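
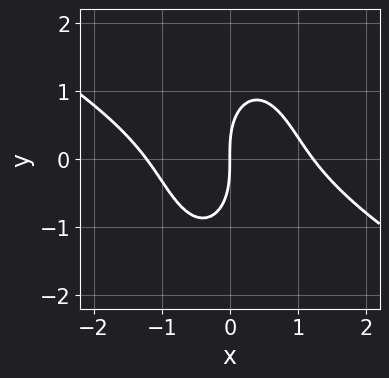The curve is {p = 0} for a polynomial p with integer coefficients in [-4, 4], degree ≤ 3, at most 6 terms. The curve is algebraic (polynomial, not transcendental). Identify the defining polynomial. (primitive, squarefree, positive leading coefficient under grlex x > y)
1. deg p = 3. No degree-2 curve has this shape.
2. From the axis intercepts and sections: it crosses the x-axis at the gridline x = 0; one y-axis crossing is at y = 0.
3. Solving for integer coefficients yields p as stated.

2*x^3 + 3*x^2*y + y^3 - 3*x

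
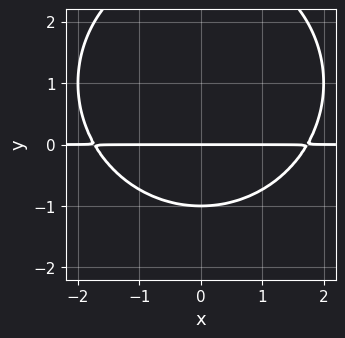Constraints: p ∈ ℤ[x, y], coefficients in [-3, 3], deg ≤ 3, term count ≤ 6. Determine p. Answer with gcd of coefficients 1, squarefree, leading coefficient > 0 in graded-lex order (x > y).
x^2*y + y^3 - 2*y^2 - 3*y

The degree is 3 — the shape is more complex than any degree-2 curve.
Symmetries: it's symmetric under x → −x, forcing even powers of x.
Observable constraints: the y-axis gridline crossings are at y ∈ {-1, 0}; the visible x-axis segment lies entirely on the curve.
Fitting integer coefficients to these (and the overall shape) gives p.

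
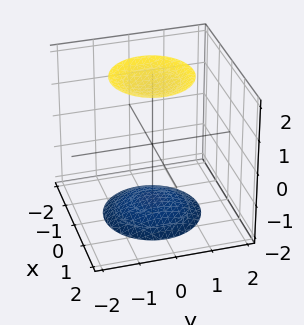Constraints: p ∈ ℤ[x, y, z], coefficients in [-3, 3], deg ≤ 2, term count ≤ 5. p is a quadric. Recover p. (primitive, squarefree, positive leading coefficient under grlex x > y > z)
(a) There are 2 components.
(b) The degree is 2 — two sheets facing apart; a quadric.
(c) Symmetries: the z ↦ −z reflection is a symmetry, so z appears only in even powers; every cross-section ⟂ z is a circle, so x, y appear only via x² + y².
(d) From the axis intercepts and sections: the surface avoids every integer y-axis point in the box; the surface avoids every integer x-axis point in the box.
(e) These observations pin down the coefficients.

x^2 + y^2 - z^2 + 3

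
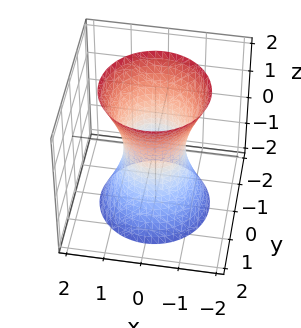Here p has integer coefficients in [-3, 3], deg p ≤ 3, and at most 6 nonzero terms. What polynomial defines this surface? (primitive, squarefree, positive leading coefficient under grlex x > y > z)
3*x^2 + 3*y^2 - z^2 - 2

First, degree: no degree-1 surface has this shape, so deg p = 2.
Next, by symmetry, the surface is invariant under rotation about z: p = q(x² + y², z).
Then, from the visible intercepts: a circular section at z = 2 has radius between 1 and 2; it misses every integer gridline on the z-axis.
Finally, fitting integer coefficients to these (and the overall shape) gives p.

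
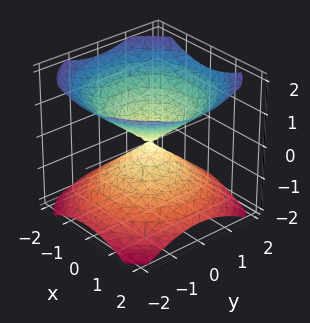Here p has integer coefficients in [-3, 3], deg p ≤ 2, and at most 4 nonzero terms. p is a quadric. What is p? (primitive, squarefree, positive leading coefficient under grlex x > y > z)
1. I count 2 distinct pieces. Treating them together as one polynomial.
2. deg p = 2. A double cone through the origin; a quadric.
3. Symmetries: mirror symmetry z ↦ −z ⇒ only even powers of z; rotational symmetry about the z-axis ⇒ p depends on x, y only through x² + y².
4. From the axis intercepts and sections: it meets the y-axis at y = 0 (among the integer gridlines); a circular section at z = -1 has radius between 1 and 2.
5. These observations pin down the coefficients.

2*x^2 + 2*y^2 - 3*z^2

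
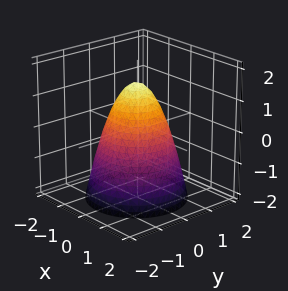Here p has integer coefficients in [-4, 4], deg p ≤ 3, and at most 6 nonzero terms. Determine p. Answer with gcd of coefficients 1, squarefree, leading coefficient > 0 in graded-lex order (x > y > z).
(a) deg p = 2.
(b) Symmetry: the z-axis is an axis of rotation, so x and y enter only as x² + y².
(c) Checking where it meets the axes: the x-axis gridline crossings are at x ∈ {-1, 1}; the y-axis gridline crossings are at y ∈ {-1, 1}.
(d) Matching integer coefficients to the picture gives p.

3*x^2 + 3*y^2 + 2*z - 3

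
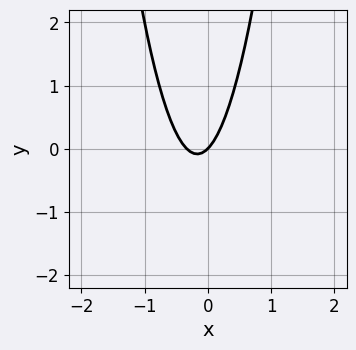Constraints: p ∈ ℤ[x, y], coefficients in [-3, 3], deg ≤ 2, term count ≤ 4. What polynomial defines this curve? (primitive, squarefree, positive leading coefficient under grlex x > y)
3*x^2 + x - y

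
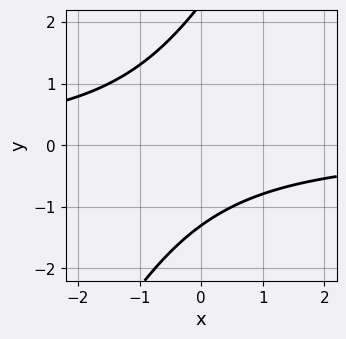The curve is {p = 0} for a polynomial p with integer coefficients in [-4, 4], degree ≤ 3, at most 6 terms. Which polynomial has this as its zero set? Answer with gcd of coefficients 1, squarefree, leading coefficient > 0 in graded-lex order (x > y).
(a) Degree: a generic line meets the curve in up to 2 points, so deg p = 2.
(b) Observable constraints: no x-intercept at any integer in the box.
(c) Assembling these constraints gives the stated polynomial.

2*x*y - y^2 + y + 3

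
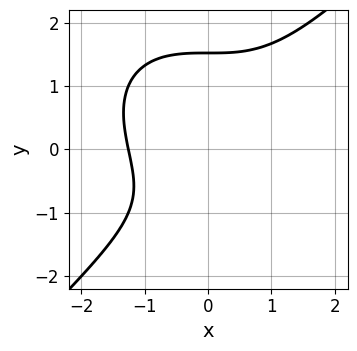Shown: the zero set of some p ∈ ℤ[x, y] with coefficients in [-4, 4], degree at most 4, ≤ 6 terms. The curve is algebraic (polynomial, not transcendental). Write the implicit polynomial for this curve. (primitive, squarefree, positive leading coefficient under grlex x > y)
x^3 - y^3 + y + 2

1. deg p = 3. A generic line meets the curve in up to 3 points.
2. Solving for integer coefficients yields p as stated.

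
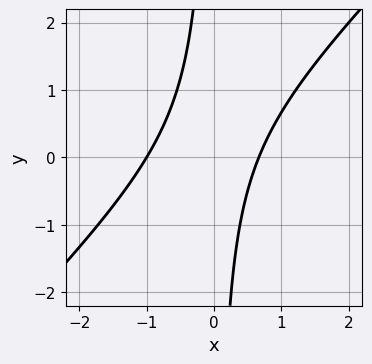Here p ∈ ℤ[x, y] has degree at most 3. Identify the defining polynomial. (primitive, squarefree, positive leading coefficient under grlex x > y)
3*x^2 - 3*x*y + x - 2

(a) deg p = 2. The shape is more complex than any degree-1 curve.
(b) From the visible intercepts: one x-axis crossing is at x = -1; no y-intercept at any integer in the box.
(c) Fitting integer coefficients to these (and the overall shape) gives p.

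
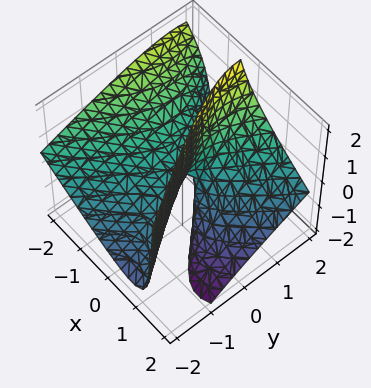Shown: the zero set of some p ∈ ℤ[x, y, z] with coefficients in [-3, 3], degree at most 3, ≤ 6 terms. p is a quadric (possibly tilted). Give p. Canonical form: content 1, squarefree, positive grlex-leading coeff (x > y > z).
2*x^2 + 3*x*z - y^2 + 2*y*z - z

(a) Degree: no degree-1 surface has this shape, so deg p = 2.
(b) Observable constraints: it crosses the x-axis at the gridline x = 0; one y-axis crossing is at y = 0.
(c) Together with the visible shape, these determine p as stated.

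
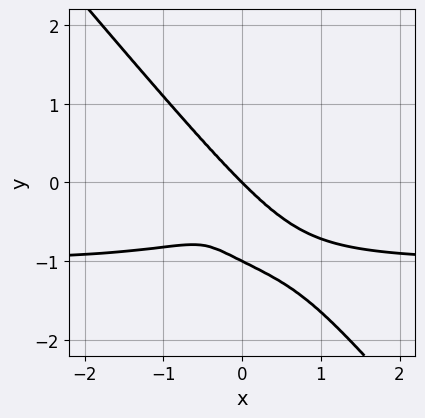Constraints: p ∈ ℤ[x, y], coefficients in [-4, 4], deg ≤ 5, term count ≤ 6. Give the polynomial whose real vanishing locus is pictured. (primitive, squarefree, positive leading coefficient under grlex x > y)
deg p = 4.
From the axis intercepts and sections: one x-axis crossing is at x = 0; the y-axis gridline crossings are at y ∈ {-1, 0}.
Fitting integer coefficients to these (and the overall shape) gives p.

2*x^3*y + x*y^3 + 2*y^4 + 2*x^3 + 2*y^3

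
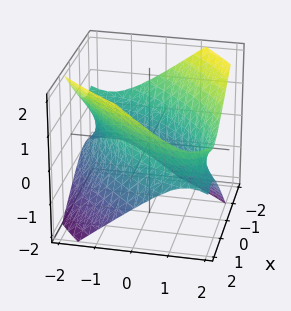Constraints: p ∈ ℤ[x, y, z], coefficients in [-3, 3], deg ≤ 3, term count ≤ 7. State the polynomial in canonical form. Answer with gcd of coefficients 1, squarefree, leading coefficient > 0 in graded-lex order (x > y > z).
2*x^2 - 3*x*y + x*z + 2*y^2 - 3*z^2 - 3

First, deg p = 2. A generic line meets the surface in up to 2 points.
Then, observable constraints: it misses every integer gridline on the z-axis.
Finally, fitting integer coefficients to these (and the overall shape) gives p.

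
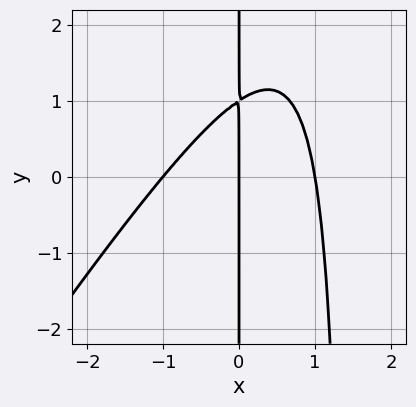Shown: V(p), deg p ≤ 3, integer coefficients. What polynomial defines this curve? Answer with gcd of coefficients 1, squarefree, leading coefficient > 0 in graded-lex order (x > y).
3*x^3 - 2*x^2*y + 3*x*y - 3*x

First, deg p = 3. The shape is more complex than any degree-2 curve.
Then, checking where it meets the axes: among the integer gridlines, it crosses the x-axis at x ∈ {-1, 0, 1}; every point of the y-axis in the box is on the curve.
Finally, solving for integer coefficients yields p as stated.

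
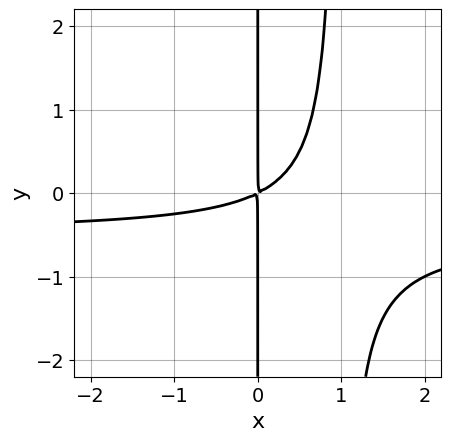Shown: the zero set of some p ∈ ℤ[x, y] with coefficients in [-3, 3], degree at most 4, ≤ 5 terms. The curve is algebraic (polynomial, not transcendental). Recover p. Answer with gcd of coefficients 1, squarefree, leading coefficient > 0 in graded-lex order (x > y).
First, degree: no degree-2 curve has this shape, so deg p = 3.
Then, from the axis intercepts and sections: the visible y-axis segment lies entirely on the curve.
Finally, together with the visible shape, these determine p as stated.

2*x^2*y + x^2 - 2*x*y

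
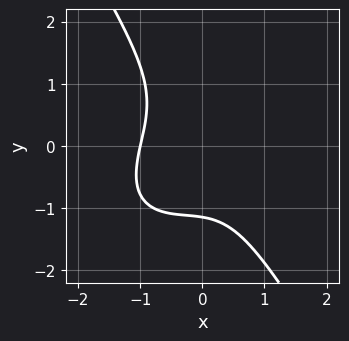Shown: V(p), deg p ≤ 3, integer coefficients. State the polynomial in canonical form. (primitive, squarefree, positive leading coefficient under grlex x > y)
First, the degree is 3 — the shape is more complex than any degree-2 curve.
Then, observable constraints: it crosses the x-axis at the gridline x = -1.
Finally, together with the visible shape, these determine p as stated.

3*x^3 - 2*x^2*y + x*y^2 + 2*y^3 + 3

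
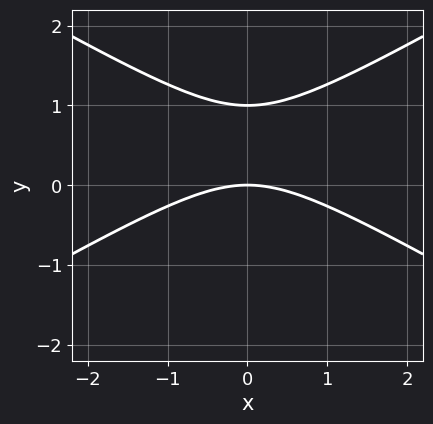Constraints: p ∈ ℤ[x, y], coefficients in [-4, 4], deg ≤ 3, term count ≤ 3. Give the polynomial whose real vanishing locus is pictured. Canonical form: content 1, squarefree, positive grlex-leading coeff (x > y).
(a) Degree: a generic line meets the curve in up to 2 points, so deg p = 2.
(b) Symmetries: mirror symmetry x ↦ −x ⇒ only even powers of x.
(c) From the visible intercepts: the y-axis gridline crossings are at y ∈ {0, 1}; one x-axis crossing is at x = 0.
(d) Together with the visible shape, these determine p as stated.

x^2 - 3*y^2 + 3*y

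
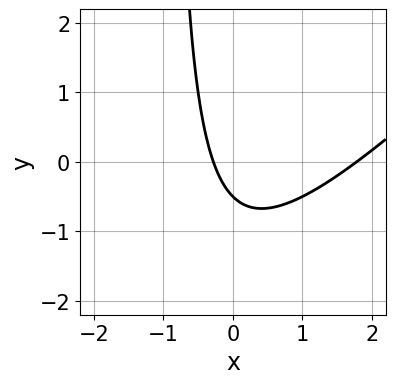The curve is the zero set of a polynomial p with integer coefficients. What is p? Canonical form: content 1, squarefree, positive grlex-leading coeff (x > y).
2*x^2 - 2*x*y - 3*x - 2*y - 1

(a) Degree: no degree-1 curve has this shape, so deg p = 2.
(b) The integer polynomial consistent with all of this is the stated p.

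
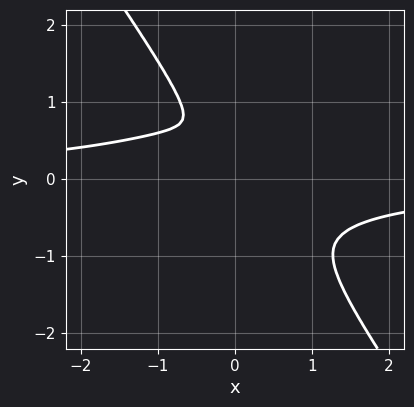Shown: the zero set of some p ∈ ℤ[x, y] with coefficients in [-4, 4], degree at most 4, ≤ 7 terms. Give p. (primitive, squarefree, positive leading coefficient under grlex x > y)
3*x^3*y - 2*x^2*y^2 + 2*y^4 + 2*x*y^2 + 3*x^2

First, degree: no degree-3 curve has this shape, so deg p = 4.
Finally, matching integer coefficients to the picture gives p.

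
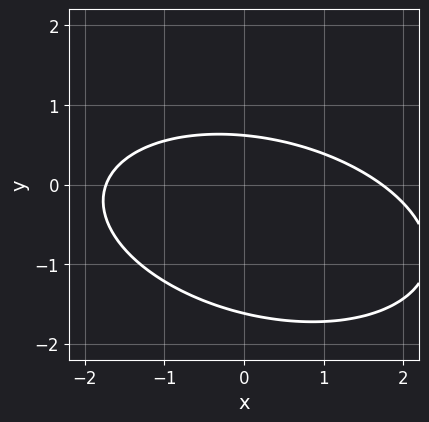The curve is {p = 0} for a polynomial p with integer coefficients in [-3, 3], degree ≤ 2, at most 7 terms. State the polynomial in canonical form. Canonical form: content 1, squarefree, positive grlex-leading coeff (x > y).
x^2 + x*y + 3*y^2 + 3*y - 3

(a) deg p = 2. A generic line meets the curve in up to 2 points.
(b) Matching integer coefficients to the picture gives p.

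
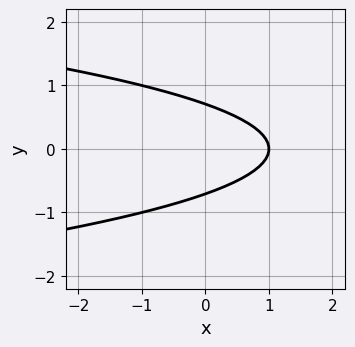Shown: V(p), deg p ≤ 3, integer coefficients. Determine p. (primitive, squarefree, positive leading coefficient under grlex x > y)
2*y^2 + x - 1

(a) Degree: the shape is more complex than any degree-1 curve, so deg p = 2.
(b) Symmetries: mirror symmetry y ↦ −y ⇒ only even powers of y.
(c) From the axis intercepts and sections: one x-axis crossing is at x = 1.
(d) Fitting integer coefficients to these (and the overall shape) gives p.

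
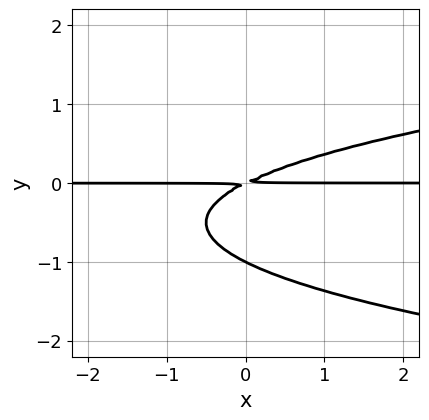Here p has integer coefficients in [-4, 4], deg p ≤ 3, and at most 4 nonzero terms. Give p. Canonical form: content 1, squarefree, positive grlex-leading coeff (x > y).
1. The degree is 3 — no degree-2 curve has this shape.
2. From the visible intercepts: it crosses the y-axis at the gridline y = -1; every point of the x-axis in the box is on the curve.
3. These observations pin down the coefficients.

2*y^3 - x*y + 2*y^2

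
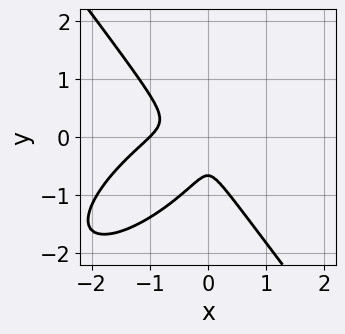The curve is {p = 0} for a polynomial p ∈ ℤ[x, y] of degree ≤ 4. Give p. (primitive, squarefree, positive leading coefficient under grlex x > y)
3*x^3 - 3*x^2*y + 3*y^3 + 3*x^2 + 2*y^2

1. deg p = 3. No degree-2 curve has this shape.
2. Against the integer gridlines: one x-axis crossing is at x = -1.
3. These observations pin down the coefficients.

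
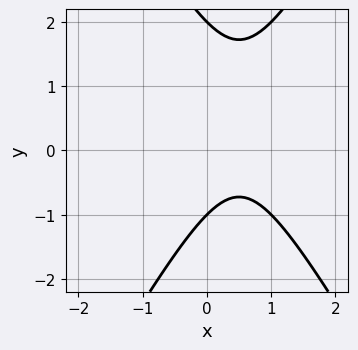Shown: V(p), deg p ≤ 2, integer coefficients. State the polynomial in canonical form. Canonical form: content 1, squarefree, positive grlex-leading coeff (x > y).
3*x^2 - y^2 - 3*x + y + 2

1. deg p = 2.
2. Against the integer gridlines: the curve avoids every integer x-axis point in the box; among the integer gridlines, it crosses the y-axis at y ∈ {-1, 2}.
3. Solving for integer coefficients yields p as stated.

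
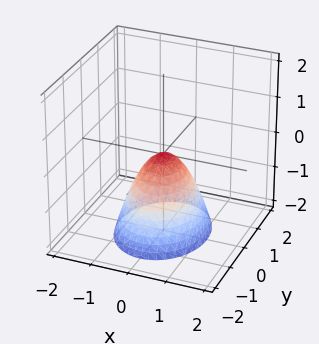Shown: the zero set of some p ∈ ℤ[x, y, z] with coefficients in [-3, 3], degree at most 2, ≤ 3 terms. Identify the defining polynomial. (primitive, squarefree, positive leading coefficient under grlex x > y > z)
3*x^2 + 2*y^2 + 2*z

(a) The degree is 2 — a single bowl opening along one axis; a quadric.
(b) Symmetries: the x ↦ −x reflection is a symmetry, so x appears only in even powers; mirror symmetry y ↦ −y ⇒ only even powers of y.
(c) Observable constraints: one y-axis crossing is at y = 0; it crosses the z-axis at the gridline z = 0; it crosses the x-axis at the gridline x = 0.
(d) Matching integer coefficients to the picture gives p.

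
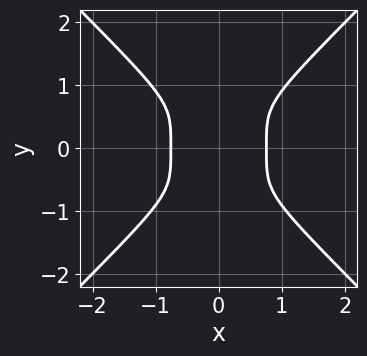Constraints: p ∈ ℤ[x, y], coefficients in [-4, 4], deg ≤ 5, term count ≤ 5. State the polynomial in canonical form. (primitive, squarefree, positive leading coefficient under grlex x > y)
3*x^4 - 3*y^4 - 1

1. The degree is 4 — the shape is more complex than any degree-3 curve.
2. Symmetries: mirror symmetry x ↦ −x ⇒ only even powers of x; the y ↦ −y reflection is a symmetry, so y appears only in even powers.
3. Observable constraints: the curve avoids every integer y-axis point in the box.
4. Fitting integer coefficients to these (and the overall shape) gives p.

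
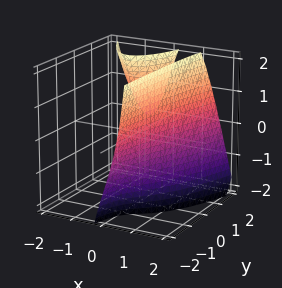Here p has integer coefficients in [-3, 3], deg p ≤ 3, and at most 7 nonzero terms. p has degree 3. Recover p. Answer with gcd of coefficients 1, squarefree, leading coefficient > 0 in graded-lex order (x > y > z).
3*x^3 + x^2*z - 3*x*y + y*z - 3

There are 2 components.
Degree: no degree-2 surface has this shape, so deg p = 3.
Reading off the gridlines: no y-intercept at any integer in the box; one x-axis crossing is at x = 1; the surface avoids every integer z-axis point in the box.
Matching integer coefficients to the picture gives p.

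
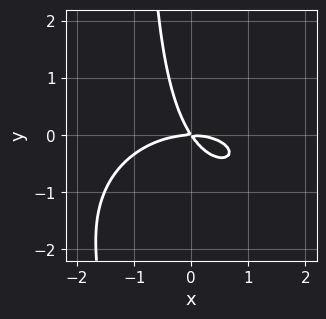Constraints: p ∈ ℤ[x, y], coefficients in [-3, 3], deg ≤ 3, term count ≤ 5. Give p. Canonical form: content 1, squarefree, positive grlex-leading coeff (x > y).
x^3 + 2*x*y^2 + 3*x*y + 2*y^2

(a) Degree: a generic line meets the curve in up to 3 points, so deg p = 3.
(b) From the axis intercepts and sections: one y-axis crossing is at y = 0; one x-axis crossing is at x = 0.
(c) Fitting integer coefficients to these (and the overall shape) gives p.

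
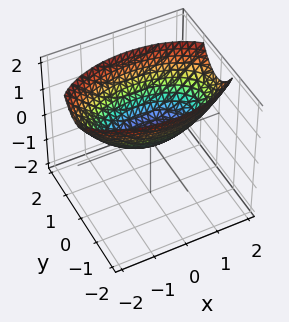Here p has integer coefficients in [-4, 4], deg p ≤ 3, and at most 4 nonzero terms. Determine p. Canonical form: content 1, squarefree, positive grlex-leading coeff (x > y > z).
1. Degree: a single bowl opening along one axis; a quadric, so deg p = 2.
2. Symmetries: mirror symmetry y ↦ −y ⇒ only even powers of y; mirror symmetry x ↦ −x ⇒ only even powers of x.
3. From the visible intercepts: it meets the x-axis at x = 0 (among the integer gridlines); it meets the y-axis at y = 0 (among the integer gridlines); one z-axis crossing is at z = 0.
4. Fitting integer coefficients to these (and the overall shape) gives p.

x^2 + 3*y^2 - 3*z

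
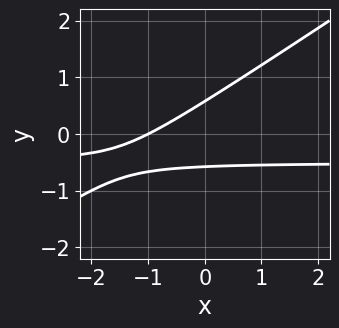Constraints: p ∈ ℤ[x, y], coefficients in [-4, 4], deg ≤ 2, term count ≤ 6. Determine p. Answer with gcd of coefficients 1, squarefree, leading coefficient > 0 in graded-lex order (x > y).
2*x*y - 3*y^2 + x + 1

First, deg p = 2. The shape is more complex than any degree-1 curve.
Then, checking where it meets the axes: one x-axis crossing is at x = -1.
Finally, putting this together gives p.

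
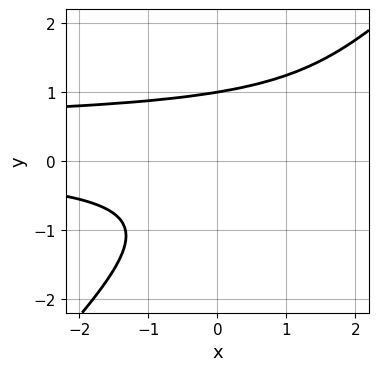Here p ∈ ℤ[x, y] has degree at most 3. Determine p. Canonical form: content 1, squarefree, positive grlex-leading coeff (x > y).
First, deg p = 3. A generic line meets the curve in up to 3 points.
Next, from the visible intercepts: it crosses the y-axis at the gridline y = 1; the curve avoids every integer x-axis point in the box.
Finally, assembling these constraints gives the stated polynomial.

2*x*y^2 - 2*y^3 - x*y + 2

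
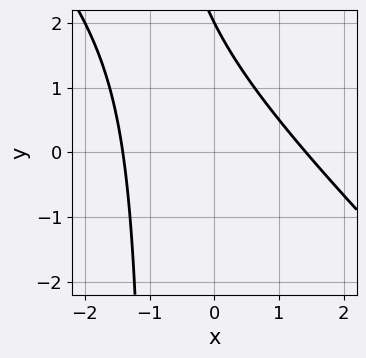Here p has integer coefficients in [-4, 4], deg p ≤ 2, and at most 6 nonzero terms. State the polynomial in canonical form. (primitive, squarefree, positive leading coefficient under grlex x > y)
x^2 + x*y + y - 2

First, degree: no degree-1 curve has this shape, so deg p = 2.
Then, from the visible intercepts: it meets the y-axis at y = 2 (among the integer gridlines).
Finally, the integer polynomial consistent with all of this is the stated p.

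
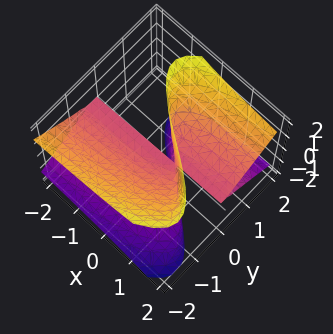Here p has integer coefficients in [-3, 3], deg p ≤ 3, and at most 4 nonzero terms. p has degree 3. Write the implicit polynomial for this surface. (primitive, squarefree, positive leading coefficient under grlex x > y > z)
First, deg p = 3. A generic line meets the surface in up to 3 points.
Then, from the visible intercepts: it meets the z-axis at z = 0 (among the integer gridlines); the visible x-axis segment lies entirely on the surface; it crosses the y-axis at the gridline y = 0.
Finally, matching integer coefficients to the picture gives p.

2*x*z^2 - 2*y^3 + 3*y*z^2 - z^2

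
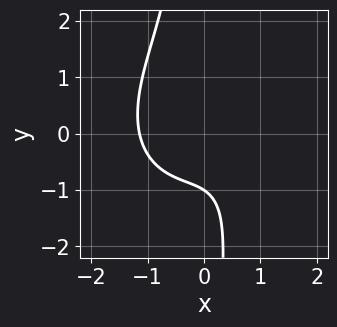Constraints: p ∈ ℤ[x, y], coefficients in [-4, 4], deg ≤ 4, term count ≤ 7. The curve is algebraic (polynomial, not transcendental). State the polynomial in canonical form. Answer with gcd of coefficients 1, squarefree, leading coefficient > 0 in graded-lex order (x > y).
deg p = 3.
From the axis intercepts and sections: it meets the y-axis at y = -1 (among the integer gridlines).
Assembling these constraints gives the stated polynomial.

2*x^3 - x^2*y + 2*x*y^2 + 3*y + 3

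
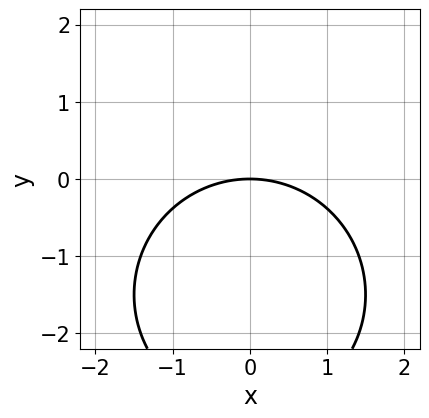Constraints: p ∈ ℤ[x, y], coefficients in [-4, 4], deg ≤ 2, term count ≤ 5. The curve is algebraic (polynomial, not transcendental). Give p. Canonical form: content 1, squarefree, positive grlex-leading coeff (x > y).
(a) The degree is 2 — a generic line meets the curve in up to 2 points.
(b) Symmetries: mirror symmetry x ↦ −x ⇒ only even powers of x.
(c) From the visible intercepts: it crosses the x-axis at the gridline x = 0; it crosses the y-axis at the gridline y = 0.
(d) Fitting integer coefficients to these (and the overall shape) gives p.

x^2 + y^2 + 3*y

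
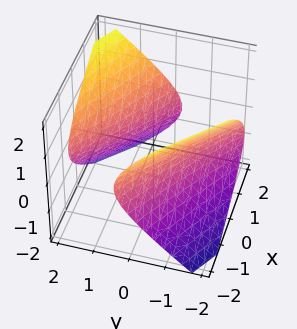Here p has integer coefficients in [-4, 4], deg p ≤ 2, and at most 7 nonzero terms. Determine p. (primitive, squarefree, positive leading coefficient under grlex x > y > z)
The picture has 2 separate pieces. They look like related sheets of one shape, so recover p as a whole.
Degree: a generic line meets the surface in up to 2 points, so deg p = 2.
Against the integer gridlines: it misses every integer gridline on the z-axis.
Putting this together gives p.

x^2 + 3*x*y - x*z + 2*y^2 - 3*z^2 - 3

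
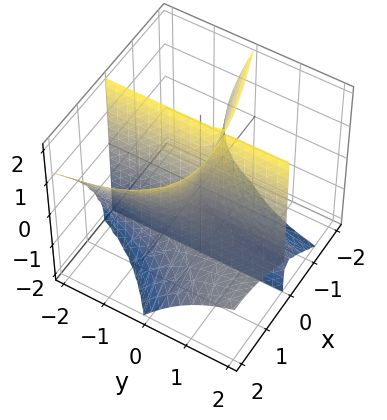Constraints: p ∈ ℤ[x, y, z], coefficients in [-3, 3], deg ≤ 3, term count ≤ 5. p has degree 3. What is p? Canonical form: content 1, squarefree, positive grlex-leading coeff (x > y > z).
1. The picture has 2 separate pieces. Treating them together as one polynomial.
2. deg p = 3. The shape is more complex than any degree-2 surface.
3. Checking where it meets the axes: the visible y-axis segment lies entirely on the surface; it crosses the x-axis at the gridline x = 0.
4. Matching integer coefficients to the picture gives p. Check: (0, 0, -2) on the z-axis lies on the surface, and p(0, 0, -2) = 0. ✓

x^3 - 2*x^2*y + 2*x*y*z - x*z^2 + 3*x*y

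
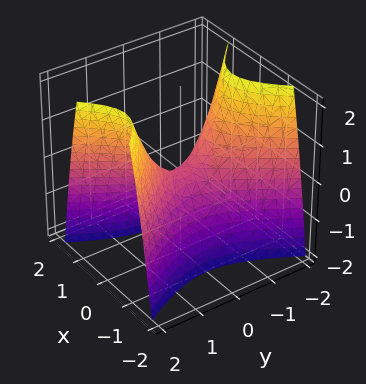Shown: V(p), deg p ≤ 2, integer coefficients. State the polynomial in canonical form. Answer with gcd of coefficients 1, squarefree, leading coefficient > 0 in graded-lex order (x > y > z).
2*x^2 - y^2 + z

1. Degree: a saddle surface; a quadric, so deg p = 2.
2. Symmetries: the x ↦ −x reflection is a symmetry, so x appears only in even powers; the y ↦ −y reflection is a symmetry, so y appears only in even powers.
3. Observable constraints: one z-axis crossing is at z = 0; it meets the x-axis at x = 0 (among the integer gridlines); it meets the y-axis at y = 0 (among the integer gridlines).
4. Putting this together gives p.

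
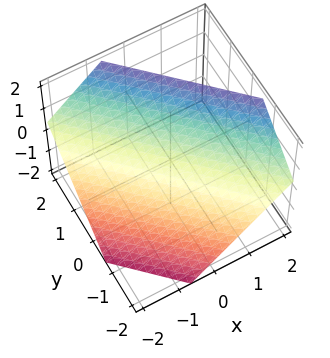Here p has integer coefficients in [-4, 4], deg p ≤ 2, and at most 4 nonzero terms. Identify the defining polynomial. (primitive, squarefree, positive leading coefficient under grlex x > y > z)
1. The degree is 1 — every cross-section is a straight line — this is a plane.
2. Matching integer coefficients to the picture gives p.

3*x + 3*y - 3*z + 2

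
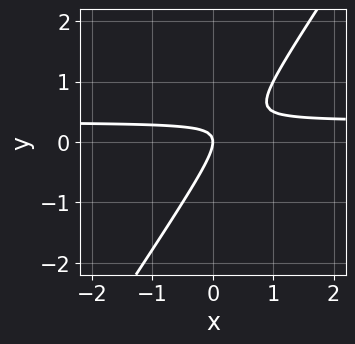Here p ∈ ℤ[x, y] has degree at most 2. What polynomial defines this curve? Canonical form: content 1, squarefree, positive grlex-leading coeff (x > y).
The degree is 2 — a generic line meets the curve in up to 2 points.
Observable constraints: one y-axis crossing is at y = 0; one x-axis crossing is at x = 0.
Together with the visible shape, these determine p as stated.

3*x*y - 2*y^2 - x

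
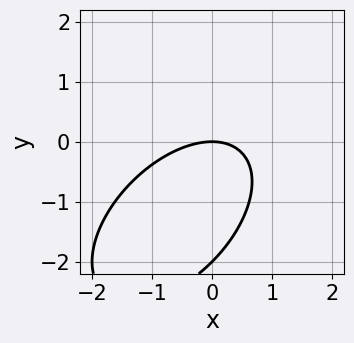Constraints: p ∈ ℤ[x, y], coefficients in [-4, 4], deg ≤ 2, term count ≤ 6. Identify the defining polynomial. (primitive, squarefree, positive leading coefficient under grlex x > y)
1. Degree: no degree-1 curve has this shape, so deg p = 2.
2. From the axis intercepts and sections: the y-axis gridline crossings are at y ∈ {-2, 0}; one x-axis crossing is at x = 0.
3. These observations pin down the coefficients.

x^2 - x*y + y^2 + 2*y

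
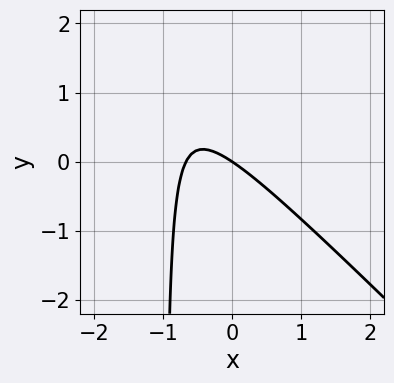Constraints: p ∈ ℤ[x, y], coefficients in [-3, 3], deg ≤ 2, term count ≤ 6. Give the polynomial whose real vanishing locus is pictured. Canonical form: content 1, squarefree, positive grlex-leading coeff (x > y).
3*x^2 + 3*x*y + 2*x + 3*y

(a) The degree is 2 — a generic line meets the curve in up to 2 points.
(b) Against the integer gridlines: one y-axis crossing is at y = 0; one x-axis crossing is at x = 0.
(c) Solving for integer coefficients yields p as stated.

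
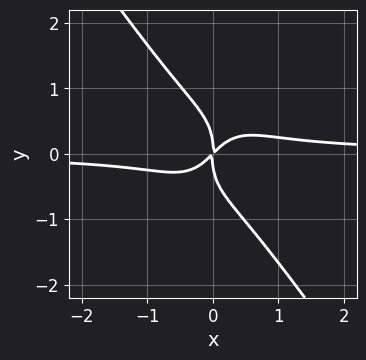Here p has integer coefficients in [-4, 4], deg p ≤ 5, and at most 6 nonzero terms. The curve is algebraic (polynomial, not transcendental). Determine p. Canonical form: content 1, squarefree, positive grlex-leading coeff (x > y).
3*x^3*y + y^4 - x^2 + x*y

Degree: no degree-3 curve has this shape, so deg p = 4.
From the axis intercepts and sections: one y-axis crossing is at y = 0; one x-axis crossing is at x = 0.
Solving for integer coefficients yields p as stated.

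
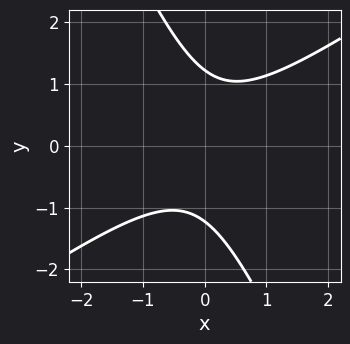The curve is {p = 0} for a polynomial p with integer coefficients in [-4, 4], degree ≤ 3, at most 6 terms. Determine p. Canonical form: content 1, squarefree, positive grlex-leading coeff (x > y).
3*x^2 - 3*x*y - 2*y^2 + 3

(a) Degree: the shape is more complex than any degree-1 curve, so deg p = 2.
(b) Against the integer gridlines: the curve avoids every integer x-axis point in the box.
(c) Together with the visible shape, these determine p as stated.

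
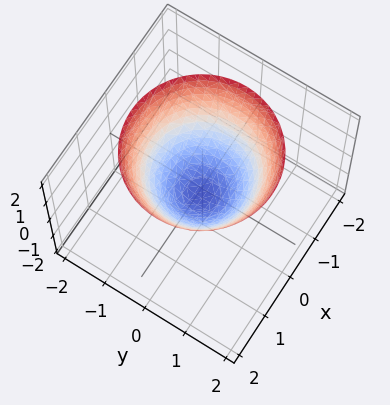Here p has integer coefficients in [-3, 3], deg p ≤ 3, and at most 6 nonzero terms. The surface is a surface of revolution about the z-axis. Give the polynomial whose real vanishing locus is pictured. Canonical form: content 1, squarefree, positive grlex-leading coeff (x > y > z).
deg p = 2.
Symmetries: rotational symmetry about the z-axis ⇒ p depends on x, y only through x² + y².
Against the integer gridlines: a circular section at z = 1 has radius between 1 and 2.
Fitting integer coefficients to these (and the overall shape) gives p.

2*x^2 + 2*y^2 - 2*z - 1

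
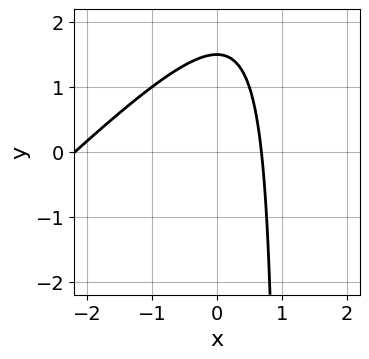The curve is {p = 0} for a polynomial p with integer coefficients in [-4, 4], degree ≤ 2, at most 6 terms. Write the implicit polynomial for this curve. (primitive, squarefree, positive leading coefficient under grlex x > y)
(a) The degree is 2 — the shape is more complex than any degree-1 curve.
(b) Putting this together gives p.

2*x^2 - 2*x*y + 3*x + 2*y - 3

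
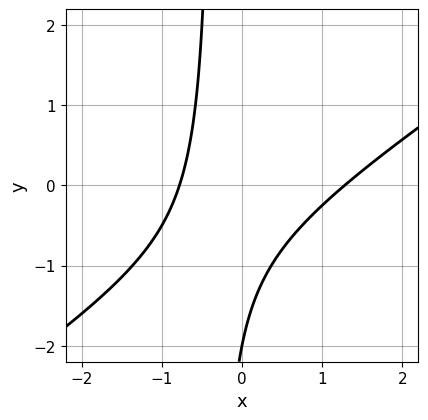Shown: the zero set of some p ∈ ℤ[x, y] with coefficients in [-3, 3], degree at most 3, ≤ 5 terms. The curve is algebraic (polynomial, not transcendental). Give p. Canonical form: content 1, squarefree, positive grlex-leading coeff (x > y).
2*x^2 - 3*x*y - x - y - 2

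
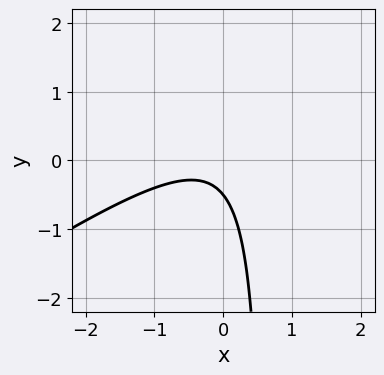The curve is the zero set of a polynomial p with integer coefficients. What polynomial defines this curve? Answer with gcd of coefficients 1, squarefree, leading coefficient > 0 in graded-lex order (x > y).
2*x^2 - 3*x*y + x + 2*y + 1

1. deg p = 2. No degree-1 curve has this shape.
2. From the visible intercepts: no x-intercept at any integer in the box.
3. Solving for integer coefficients yields p as stated.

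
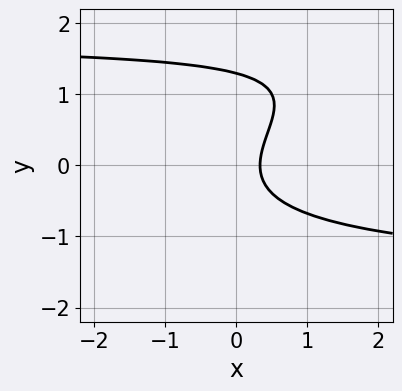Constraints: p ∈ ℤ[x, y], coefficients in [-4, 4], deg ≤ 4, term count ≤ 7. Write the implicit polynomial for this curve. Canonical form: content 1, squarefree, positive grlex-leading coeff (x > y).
x*y^2 - 2*y^3 + 2*y^2 - 3*x + 1

1. deg p = 3. The shape is more complex than any degree-2 curve.
2. The integer polynomial consistent with all of this is the stated p.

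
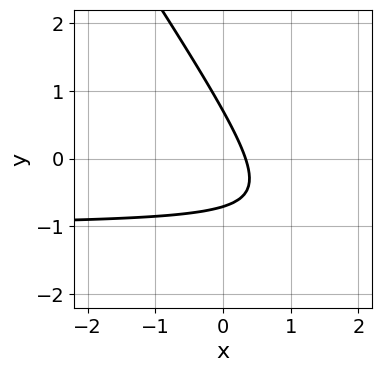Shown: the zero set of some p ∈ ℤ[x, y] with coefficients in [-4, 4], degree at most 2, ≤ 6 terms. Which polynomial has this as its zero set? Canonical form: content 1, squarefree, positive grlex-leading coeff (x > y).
First, deg p = 2. No degree-1 curve has this shape.
Finally, solving for integer coefficients yields p as stated.

3*x*y + 2*y^2 + 3*x - 1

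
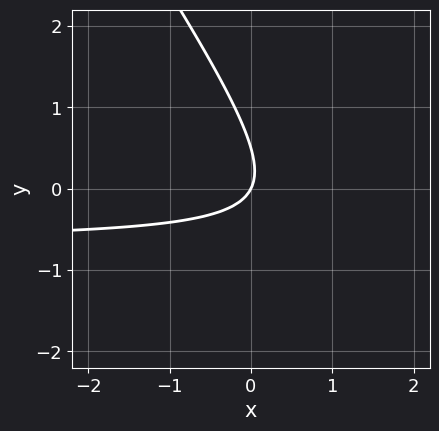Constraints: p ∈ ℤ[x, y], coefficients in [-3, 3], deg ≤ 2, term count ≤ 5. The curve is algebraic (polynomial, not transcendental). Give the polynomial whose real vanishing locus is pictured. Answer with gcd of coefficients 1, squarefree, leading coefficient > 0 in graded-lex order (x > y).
3*x*y + 2*y^2 + 2*x - y

(a) deg p = 2. A generic line meets the curve in up to 2 points.
(b) Reading off the gridlines: one y-axis crossing is at y = 0; one x-axis crossing is at x = 0.
(c) Assembling these constraints gives the stated polynomial.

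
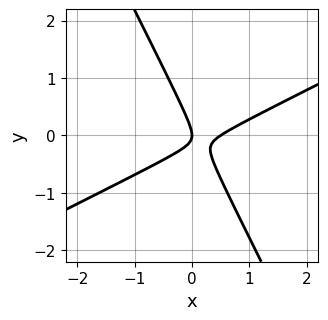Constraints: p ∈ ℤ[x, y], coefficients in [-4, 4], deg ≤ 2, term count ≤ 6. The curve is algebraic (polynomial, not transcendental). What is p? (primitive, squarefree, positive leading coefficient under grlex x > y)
1. Degree: a generic line meets the curve in up to 2 points, so deg p = 2.
2. Against the integer gridlines: one x-axis crossing is at x = 0; it crosses the y-axis at the gridline y = 0.
3. Solving for integer coefficients yields p as stated.

2*x^2 - 3*x*y - 2*y^2 - x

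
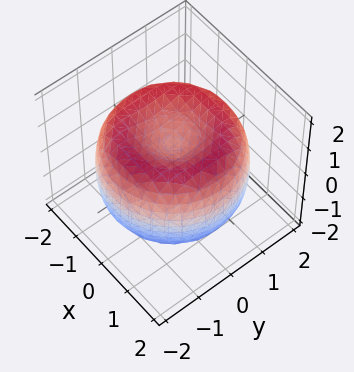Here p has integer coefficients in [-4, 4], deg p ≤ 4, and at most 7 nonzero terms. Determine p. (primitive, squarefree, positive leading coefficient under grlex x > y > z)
deg p = 4.
Symmetries: the z-axis is an axis of rotation, so x and y enter only as x² + y².
Checking where it meets the axes: a circular section at z = 0 has radius between 1 and 2.
Matching integer coefficients to the picture gives p.

x^4 + 2*x^2*y^2 + y^4 - 3*x^2 - 3*y^2 + 2*z^2 - 1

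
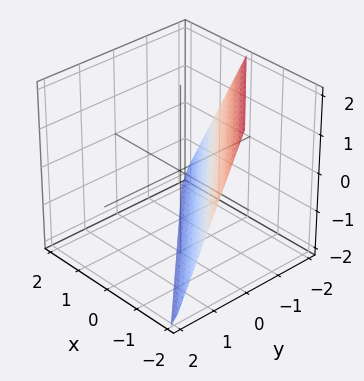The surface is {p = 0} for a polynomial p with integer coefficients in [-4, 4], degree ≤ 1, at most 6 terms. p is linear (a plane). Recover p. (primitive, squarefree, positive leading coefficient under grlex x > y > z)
2*x + 2*y + z + 2

(a) Degree: the surface is flat (a plane), so deg p = 1.
(b) Observable constraints: it crosses the z-axis at the gridline z = -2; it meets the y-axis at y = -1 (among the integer gridlines).
(c) The integer polynomial consistent with all of this is the stated p. Check: (-1, 0, 0) on the x-axis lies on the surface, and p(-1, 0, 0) = 0. ✓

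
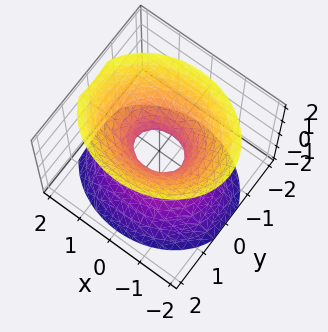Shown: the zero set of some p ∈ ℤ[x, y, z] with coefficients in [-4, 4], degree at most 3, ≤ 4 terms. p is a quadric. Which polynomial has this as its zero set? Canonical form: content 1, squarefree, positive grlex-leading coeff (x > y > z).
First, degree: an hourglass — one-sheet hyperboloid; a quadric, so deg p = 2.
Next, symmetries: mirror symmetry z ↦ −z ⇒ only even powers of z; the x ↦ −x reflection is a symmetry, so x appears only in even powers; mirror symmetry y ↦ −y ⇒ only even powers of y.
Next, reading off the gridlines: no z-intercept at any integer in the box.
Finally, these observations pin down the coefficients.

2*x^2 + 3*y^2 - 2*z^2 - 1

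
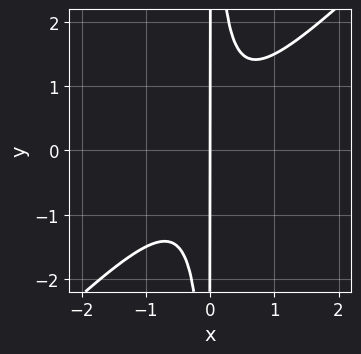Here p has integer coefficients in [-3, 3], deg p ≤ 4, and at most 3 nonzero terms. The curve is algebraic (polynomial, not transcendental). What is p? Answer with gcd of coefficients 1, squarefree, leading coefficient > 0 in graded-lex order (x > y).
(a) Degree: the shape is more complex than any degree-2 curve, so deg p = 3.
(b) Observable constraints: it meets the x-axis at x = 0 (among the integer gridlines); every point of the y-axis in the box is on the curve.
(c) Solving for integer coefficients yields p as stated.

2*x^3 - 2*x^2*y + x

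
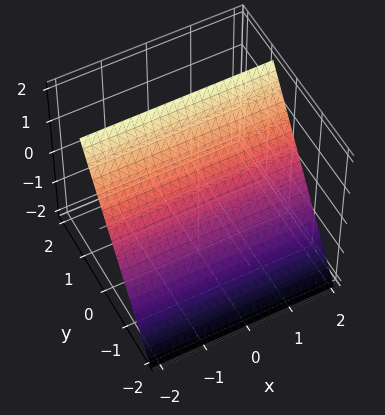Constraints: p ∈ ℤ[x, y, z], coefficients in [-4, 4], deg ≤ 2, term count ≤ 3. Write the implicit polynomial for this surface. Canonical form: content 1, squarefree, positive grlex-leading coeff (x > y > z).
(a) deg p = 1.
(b) Reading off the gridlines: one z-axis crossing is at z = 1; the surface avoids every integer x-axis point in the box.
(c) Putting this together gives p.

3*y - 2*z + 2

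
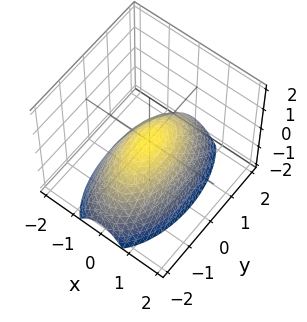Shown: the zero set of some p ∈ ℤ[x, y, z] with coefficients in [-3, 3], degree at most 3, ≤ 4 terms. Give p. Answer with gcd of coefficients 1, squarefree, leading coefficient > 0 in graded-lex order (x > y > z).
First, deg p = 2. A paraboloid; a quadric.
Next, symmetries: it's symmetric under x → −x, forcing even powers of x; it's symmetric under y → −y, forcing even powers of y.
Then, reading off the gridlines: it meets the x-axis at x = 0 (among the integer gridlines); it meets the y-axis at y = 0 (among the integer gridlines).
Finally, assembling these constraints gives the stated polynomial.

3*x^2 + y^2 + 3*z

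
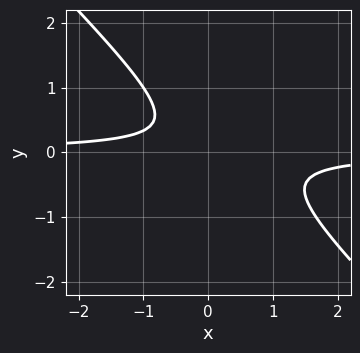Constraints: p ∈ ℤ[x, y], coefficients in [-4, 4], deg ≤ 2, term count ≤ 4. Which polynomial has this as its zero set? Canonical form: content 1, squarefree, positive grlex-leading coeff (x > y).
The degree is 2 — a generic line meets the curve in up to 2 points.
Reading off the gridlines: it misses every integer gridline on the y-axis; it misses every integer gridline on the x-axis.
These observations pin down the coefficients.

3*x*y + 3*y^2 - y + 1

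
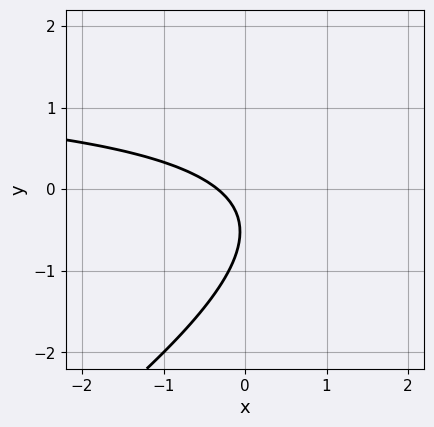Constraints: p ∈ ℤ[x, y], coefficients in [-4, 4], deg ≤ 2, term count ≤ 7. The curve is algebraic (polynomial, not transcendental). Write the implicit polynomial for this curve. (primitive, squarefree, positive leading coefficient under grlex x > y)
1. Degree: no degree-1 curve has this shape, so deg p = 2.
2. Reading off the gridlines: no y-intercept at any integer in the box.
3. Putting this together gives p.

2*x*y - 3*y^2 - 3*x - 3*y - 1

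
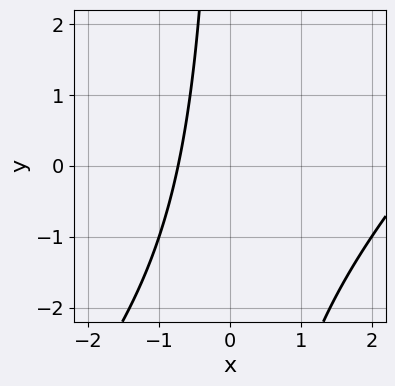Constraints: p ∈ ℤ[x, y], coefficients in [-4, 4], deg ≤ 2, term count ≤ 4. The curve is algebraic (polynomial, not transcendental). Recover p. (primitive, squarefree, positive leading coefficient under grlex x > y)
(a) The degree is 2 — the shape is more complex than any degree-1 curve.
(b) Reading off the gridlines: no y-intercept at any integer in the box.
(c) Together with the visible shape, these determine p as stated.

x^2 - x*y - 2*x - 2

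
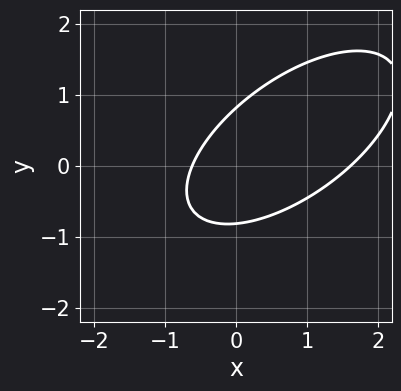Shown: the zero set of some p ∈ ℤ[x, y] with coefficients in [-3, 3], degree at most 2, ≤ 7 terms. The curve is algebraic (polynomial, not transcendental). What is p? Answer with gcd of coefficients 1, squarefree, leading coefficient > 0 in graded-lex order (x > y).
2*x^2 - 3*x*y + 3*y^2 - 2*x - 2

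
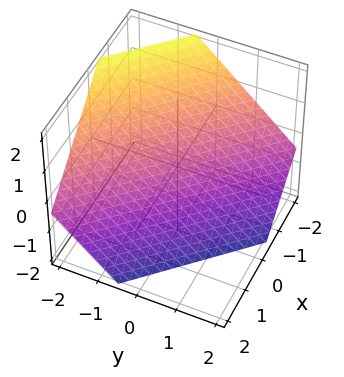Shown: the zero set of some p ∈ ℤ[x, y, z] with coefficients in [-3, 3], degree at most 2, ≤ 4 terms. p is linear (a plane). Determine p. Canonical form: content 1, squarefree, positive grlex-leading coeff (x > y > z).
(a) Degree: every cross-section is a straight line — this is a plane, so deg p = 1.
(b) Matching integer coefficients to the picture gives p.

3*x + 3*y + 3*z + 2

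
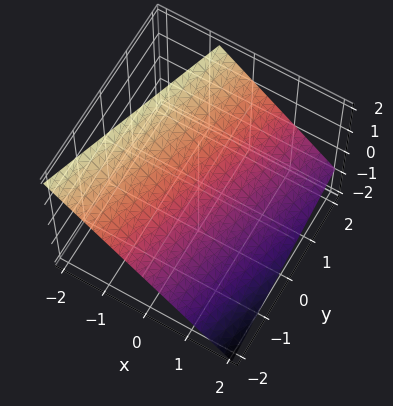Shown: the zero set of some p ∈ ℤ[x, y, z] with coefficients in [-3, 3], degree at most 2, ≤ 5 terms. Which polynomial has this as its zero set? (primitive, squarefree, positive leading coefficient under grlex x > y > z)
1. The degree is 1 — the surface is flat (a plane).
2. Reading off the gridlines: it meets the y-axis at y = -2 (among the integer gridlines).
3. These observations pin down the coefficients.

3*x - y + 3*z - 2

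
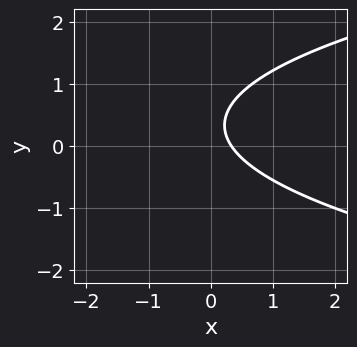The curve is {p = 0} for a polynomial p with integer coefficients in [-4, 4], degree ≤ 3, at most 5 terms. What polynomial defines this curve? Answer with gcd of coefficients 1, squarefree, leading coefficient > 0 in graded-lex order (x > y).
3*y^2 - 3*x - 2*y + 1

1. Degree: a generic line meets the curve in up to 2 points, so deg p = 2.
2. From the axis intercepts and sections: no y-intercept at any integer in the box.
3. Matching integer coefficients to the picture gives p.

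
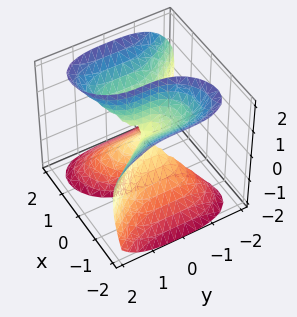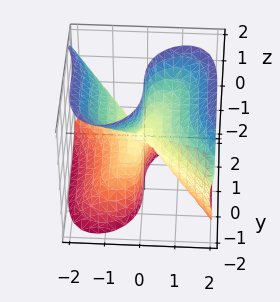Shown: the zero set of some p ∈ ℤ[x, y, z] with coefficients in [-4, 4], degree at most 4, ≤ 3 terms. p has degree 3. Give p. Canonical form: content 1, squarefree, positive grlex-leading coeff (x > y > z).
3*x^3 - 3*x*z^2 + 2*y^3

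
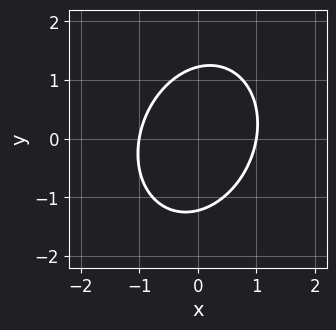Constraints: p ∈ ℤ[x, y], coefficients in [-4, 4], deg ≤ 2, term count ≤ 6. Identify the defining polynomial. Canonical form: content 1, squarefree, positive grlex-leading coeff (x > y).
3*x^2 - x*y + 2*y^2 - 3

Degree: the shape is more complex than any degree-1 curve, so deg p = 2.
From the axis intercepts and sections: the x-axis gridline crossings are at x ∈ {-1, 1}.
These observations pin down the coefficients.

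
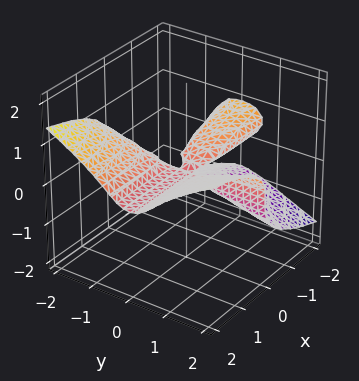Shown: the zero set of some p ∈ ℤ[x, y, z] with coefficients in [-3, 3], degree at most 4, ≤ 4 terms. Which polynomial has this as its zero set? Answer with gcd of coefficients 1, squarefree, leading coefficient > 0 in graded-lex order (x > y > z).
(a) The degree is 3 — a generic line meets the surface in up to 3 points.
(b) From the visible intercepts: every point of the x-axis in the box is on the surface; it crosses the z-axis at the gridline z = 0; the visible y-axis segment lies entirely on the surface.
(c) Putting this together gives p.

x*y^2 - 3*z^3 - x*z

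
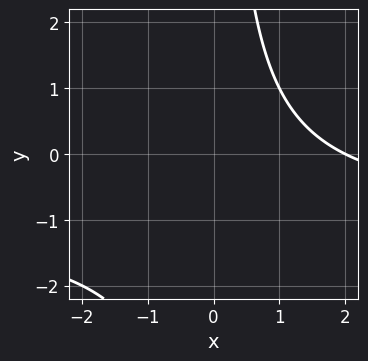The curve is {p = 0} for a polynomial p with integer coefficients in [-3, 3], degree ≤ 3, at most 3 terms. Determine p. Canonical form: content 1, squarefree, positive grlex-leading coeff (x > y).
(a) deg p = 2. No degree-1 curve has this shape.
(b) Checking where it meets the axes: it meets the x-axis at x = 2 (among the integer gridlines); the curve avoids every integer y-axis point in the box.
(c) Fitting integer coefficients to these (and the overall shape) gives p.

x*y + x - 2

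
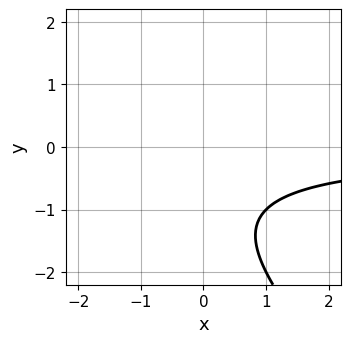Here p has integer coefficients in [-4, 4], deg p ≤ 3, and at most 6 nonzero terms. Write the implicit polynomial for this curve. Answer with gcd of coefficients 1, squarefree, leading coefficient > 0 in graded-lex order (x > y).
1. deg p = 2.
2. Against the integer gridlines: it misses every integer gridline on the y-axis; no x-intercept at any integer in the box.
3. Matching integer coefficients to the picture gives p.

x*y + y^2 + 2*y + 2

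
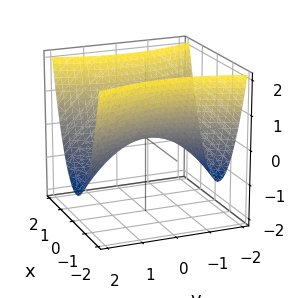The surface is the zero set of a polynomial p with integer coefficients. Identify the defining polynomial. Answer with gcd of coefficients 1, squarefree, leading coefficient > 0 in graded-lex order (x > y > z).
3*x^2 - y^2 - 3*z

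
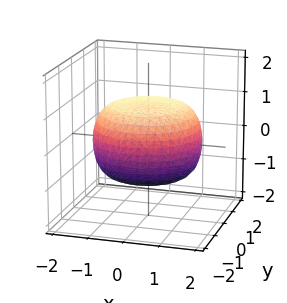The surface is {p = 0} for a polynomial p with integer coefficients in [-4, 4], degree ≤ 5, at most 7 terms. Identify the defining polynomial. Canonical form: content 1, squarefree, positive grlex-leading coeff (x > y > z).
First, degree: a generic line meets the surface in up to 4 points, so deg p = 4.
Then, symmetry: the surface is invariant under rotation about z: p = q(x² + y², z).
Then, against the integer gridlines: among the integer gridlines, it crosses the z-axis at z ∈ {-1, 1}; a circular section at z = 0 has radius between 1 and 2.
Finally, these observations pin down the coefficients.

x^4 + 2*x^2*y^2 + y^4 - x^2 - y^2 + 3*z^2 - 3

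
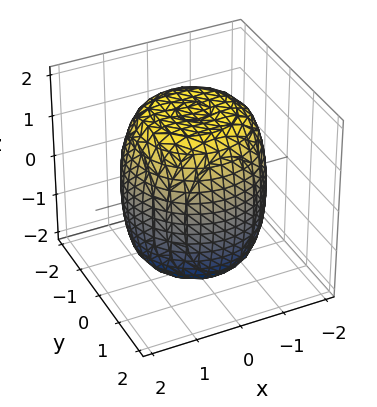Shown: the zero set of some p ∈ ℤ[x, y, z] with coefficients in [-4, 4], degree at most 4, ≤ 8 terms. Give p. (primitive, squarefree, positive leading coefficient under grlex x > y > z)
x^4 + 2*x^2*y^2 + y^4 - x^2 - y^2 + z^2 - 3

First, degree: a generic line meets the surface in up to 4 points, so deg p = 4.
Next, by symmetry, every cross-section ⟂ z is a circle, so x, y appear only via x² + y².
Next, reading off the gridlines: a circular section at z = 1 has radius between 1 and 2.
Finally, fitting integer coefficients to these (and the overall shape) gives p.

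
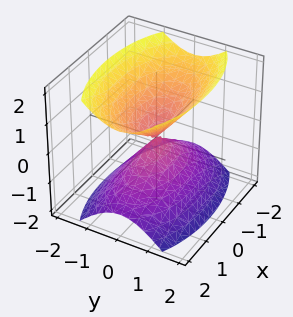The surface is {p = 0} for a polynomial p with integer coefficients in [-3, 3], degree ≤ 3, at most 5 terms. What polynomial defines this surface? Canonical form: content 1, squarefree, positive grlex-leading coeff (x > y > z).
x^2 + 3*y^2 - 2*z^2

First, there are 2 components. Treating them together as one polynomial.
Then, deg p = 2. A double cone through the origin; a quadric.
Next, symmetries: mirror symmetry z ↦ −z ⇒ only even powers of z; the x ↦ −x reflection is a symmetry, so x appears only in even powers; it's symmetric under y → −y, forcing even powers of y.
Then, observable constraints: it meets the z-axis at z = 0 (among the integer gridlines); it crosses the y-axis at the gridline y = 0; it meets the x-axis at x = 0 (among the integer gridlines).
Finally, putting this together gives p.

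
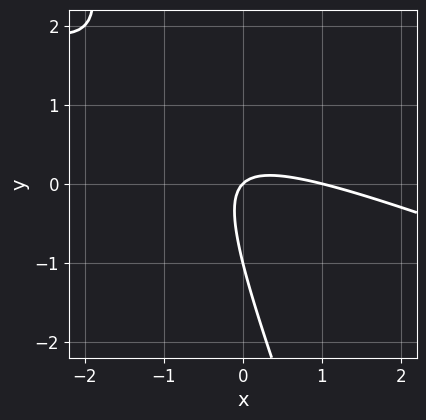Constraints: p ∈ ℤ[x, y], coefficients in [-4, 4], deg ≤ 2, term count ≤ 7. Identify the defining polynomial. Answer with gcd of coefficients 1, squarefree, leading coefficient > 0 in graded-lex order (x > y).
x^2 + 3*x*y + y^2 - x + y

(a) deg p = 2. A generic line meets the curve in up to 2 points.
(b) From the visible intercepts: among the integer gridlines, it crosses the y-axis at y ∈ {-1, 0}; among the integer gridlines, it crosses the x-axis at x ∈ {0, 1}.
(c) Putting this together gives p.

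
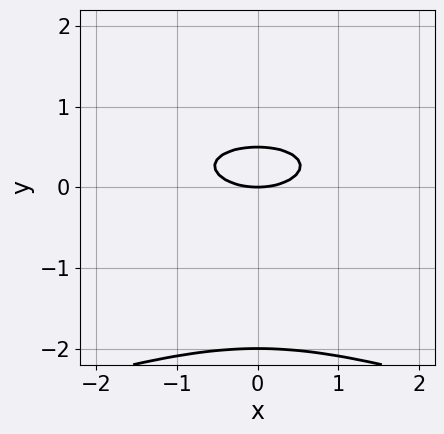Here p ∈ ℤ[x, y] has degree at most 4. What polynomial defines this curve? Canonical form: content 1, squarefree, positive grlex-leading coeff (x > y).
2*y^3 + x^2 + 3*y^2 - 2*y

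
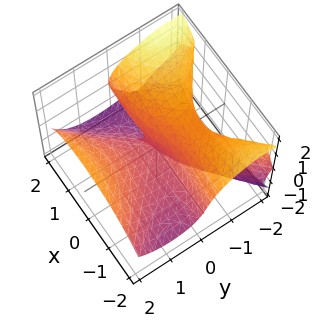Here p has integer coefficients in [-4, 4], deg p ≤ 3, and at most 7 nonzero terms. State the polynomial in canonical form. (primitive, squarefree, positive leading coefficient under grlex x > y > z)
The degree is 3 — a generic line meets the surface in up to 3 points.
From the visible intercepts: every point of the x-axis in the box is on the surface; one z-axis crossing is at z = 0; it meets the y-axis at y = 0 (among the integer gridlines).
These observations pin down the coefficients.

x^2*y - y^3 + 2*z^3 - x*z + 3*y*z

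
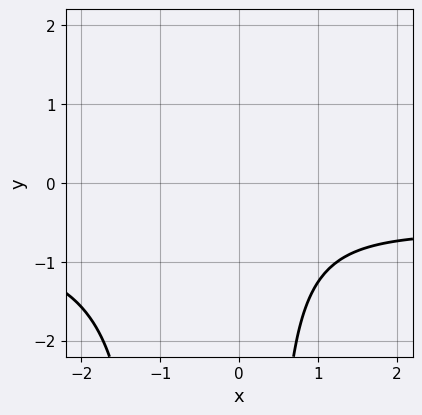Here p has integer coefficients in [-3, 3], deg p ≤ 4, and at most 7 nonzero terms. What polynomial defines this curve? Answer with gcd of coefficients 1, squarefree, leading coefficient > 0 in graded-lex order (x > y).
1. The degree is 3 — no degree-2 curve has this shape.
2. Checking where it meets the axes: no y-intercept at any integer in the box; it misses every integer gridline on the x-axis.
3. These observations pin down the coefficients.

3*x^2*y + 2*x^2 + 2*x*y - y + 3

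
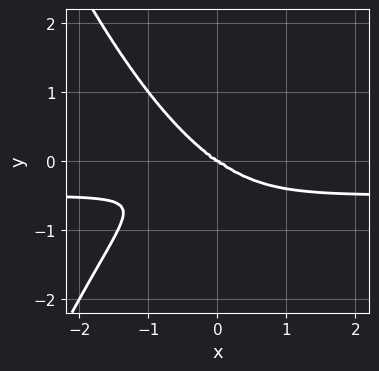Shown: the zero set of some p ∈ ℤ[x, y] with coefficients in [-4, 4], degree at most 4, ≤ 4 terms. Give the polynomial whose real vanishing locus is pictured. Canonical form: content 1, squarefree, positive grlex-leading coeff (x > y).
2*x^3*y + x^3 + 3*y^3

(a) Degree: no degree-3 curve has this shape, so deg p = 4.
(b) From the axis intercepts and sections: it crosses the x-axis at the gridline x = 0; one y-axis crossing is at y = 0.
(c) These observations pin down the coefficients.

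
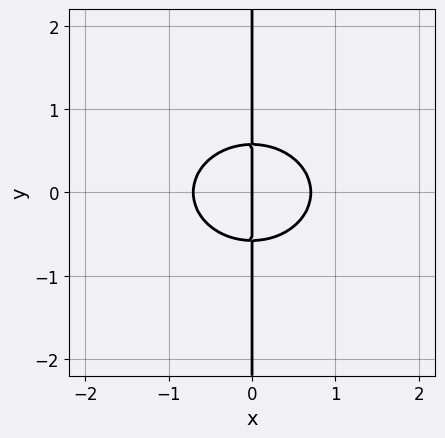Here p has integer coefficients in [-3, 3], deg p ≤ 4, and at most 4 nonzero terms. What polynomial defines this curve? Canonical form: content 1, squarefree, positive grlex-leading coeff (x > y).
(a) Degree: a generic line meets the curve in up to 3 points, so deg p = 3.
(b) Symmetries: the y ↦ −y reflection is a symmetry, so y appears only in even powers.
(c) From the axis intercepts and sections: the visible y-axis segment lies entirely on the curve; one x-axis crossing is at x = 0.
(d) Together with the visible shape, these determine p as stated.

2*x^3 + 3*x*y^2 - x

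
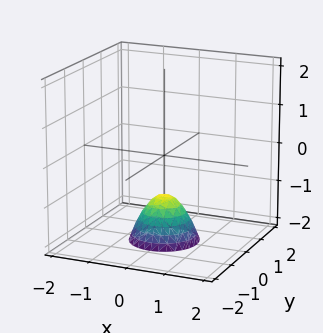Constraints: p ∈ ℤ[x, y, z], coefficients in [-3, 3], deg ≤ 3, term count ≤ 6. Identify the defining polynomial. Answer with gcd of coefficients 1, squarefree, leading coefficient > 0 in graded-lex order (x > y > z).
3*x^2 + 3*y^2 + 2*z + 2

1. deg p = 2. The shape is more complex than any degree-1 surface.
2. Symmetries: every cross-section ⟂ z is a circle, so x, y appear only via x² + y².
3. Against the integer gridlines: it misses every integer gridline on the x-axis; a circular section at z = -2 has radius between 0 and 1; it crosses the z-axis at the gridline z = -1.
4. The integer polynomial consistent with all of this is the stated p.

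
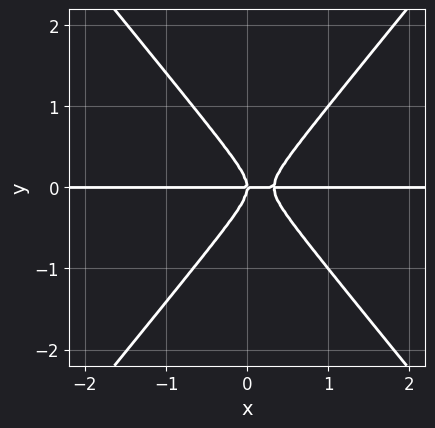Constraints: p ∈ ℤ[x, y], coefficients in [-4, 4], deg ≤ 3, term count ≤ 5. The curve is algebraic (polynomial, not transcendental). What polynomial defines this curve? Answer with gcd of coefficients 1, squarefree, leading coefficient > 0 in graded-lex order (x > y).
3*x^2*y - 2*y^3 - x*y

1. Degree: no degree-2 curve has this shape, so deg p = 3.
2. Checking where it meets the axes: it crosses the y-axis at the gridline y = 0; every point of the x-axis in the box is on the curve.
3. Assembling these constraints gives the stated polynomial.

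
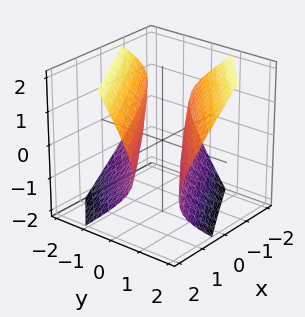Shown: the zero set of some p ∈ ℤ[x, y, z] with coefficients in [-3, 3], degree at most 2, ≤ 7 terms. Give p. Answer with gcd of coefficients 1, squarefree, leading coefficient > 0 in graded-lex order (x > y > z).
x^2 - 3*x*y + 2*y^2 - y*z - 2*z^2 - 1

1. I count 2 distinct pieces. Treating them together as one polynomial.
2. deg p = 2. The shape is more complex than any degree-1 surface.
3. Against the integer gridlines: the x-axis gridline crossings are at x ∈ {-1, 1}; it misses every integer gridline on the z-axis.
4. Assembling these constraints gives the stated polynomial.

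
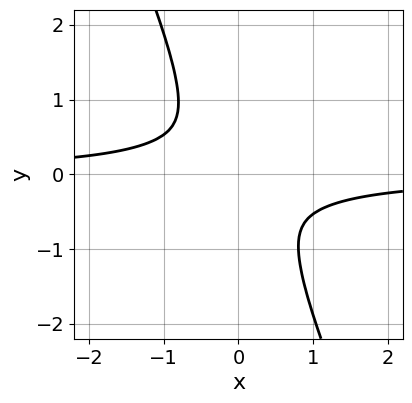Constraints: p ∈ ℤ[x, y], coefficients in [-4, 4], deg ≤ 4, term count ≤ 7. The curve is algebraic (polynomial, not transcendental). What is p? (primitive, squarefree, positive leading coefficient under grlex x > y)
1. deg p = 4.
2. Solving for integer coefficients yields p as stated.

2*x^3*y + 2*x*y^3 + y^4 + x^2 + y^2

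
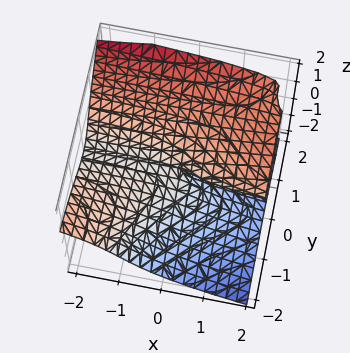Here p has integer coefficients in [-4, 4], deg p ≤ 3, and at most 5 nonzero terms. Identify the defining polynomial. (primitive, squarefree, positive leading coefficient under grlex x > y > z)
2*x*y^2 - y^3 + 3*z^3 - 2*x*z - 3*y*z

1. Degree: a generic line meets the surface in up to 3 points, so deg p = 3.
2. Against the integer gridlines: it meets the z-axis at z = 0 (among the integer gridlines); the visible x-axis segment lies entirely on the surface; it meets the y-axis at y = 0 (among the integer gridlines).
3. Solving for integer coefficients yields p as stated.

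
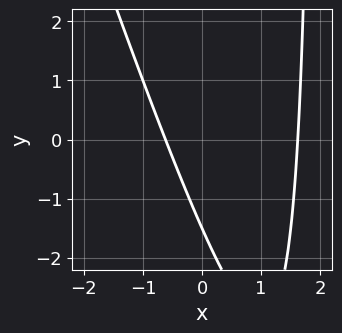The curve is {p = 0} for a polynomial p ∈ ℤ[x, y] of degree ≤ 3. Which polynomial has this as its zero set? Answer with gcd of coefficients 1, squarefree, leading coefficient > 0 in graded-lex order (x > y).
3*x^2 + x*y - 3*x - 2*y - 3

First, the degree is 2 — the shape is more complex than any degree-1 curve.
Finally, putting this together gives p.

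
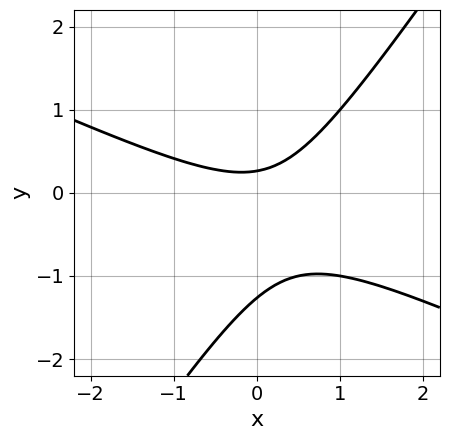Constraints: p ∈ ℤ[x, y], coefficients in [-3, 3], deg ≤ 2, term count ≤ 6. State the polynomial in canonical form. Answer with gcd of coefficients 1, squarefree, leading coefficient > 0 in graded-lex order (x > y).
2*x^2 + 3*x*y - 3*y^2 - 3*y + 1

(a) The degree is 2 — the shape is more complex than any degree-1 curve.
(b) Observable constraints: the curve avoids every integer x-axis point in the box.
(c) The integer polynomial consistent with all of this is the stated p.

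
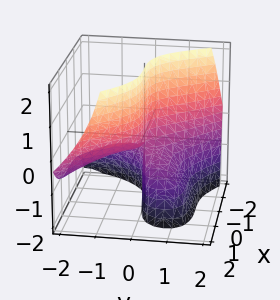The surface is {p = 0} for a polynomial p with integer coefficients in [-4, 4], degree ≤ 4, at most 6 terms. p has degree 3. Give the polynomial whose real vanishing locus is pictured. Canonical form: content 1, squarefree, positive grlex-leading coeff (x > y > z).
x^3 + y^3 - y^2*z + 3*y*z + y

First, the degree is 3 — the shape is more complex than any degree-2 surface.
Then, checking where it meets the axes: every point of the z-axis in the box is on the surface; it crosses the y-axis at the gridline y = 0.
Finally, assembling these constraints gives the stated polynomial.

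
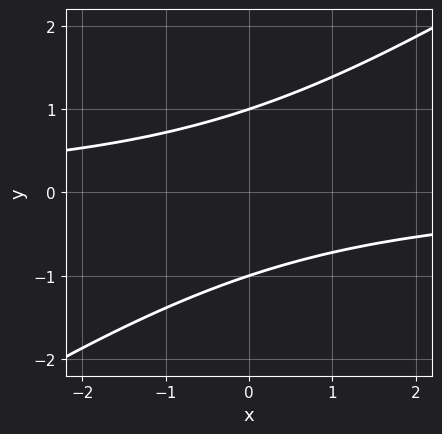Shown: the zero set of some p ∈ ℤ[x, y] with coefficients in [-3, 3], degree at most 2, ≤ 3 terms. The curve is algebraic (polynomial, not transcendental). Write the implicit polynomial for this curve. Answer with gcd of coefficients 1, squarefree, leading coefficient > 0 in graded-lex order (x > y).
2*x*y - 3*y^2 + 3

The degree is 2 — no degree-1 curve has this shape.
Observable constraints: the y-axis gridline crossings are at y ∈ {-1, 1}; it misses every integer gridline on the x-axis.
Solving for integer coefficients yields p as stated.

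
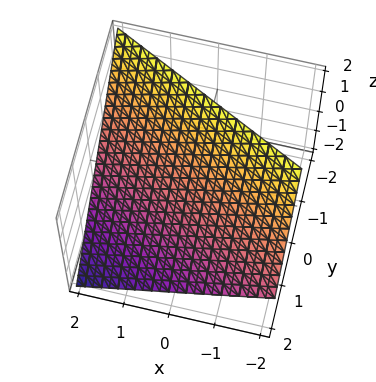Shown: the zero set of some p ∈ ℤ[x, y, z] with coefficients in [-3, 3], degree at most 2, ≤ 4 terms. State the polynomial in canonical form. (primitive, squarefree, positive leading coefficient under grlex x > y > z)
The degree is 1 — the surface is flat (a plane).
From the axis intercepts and sections: it crosses the z-axis at the gridline z = 1; one x-axis crossing is at x = 2; it crosses the y-axis at the gridline y = 1.
Solving for integer coefficients yields p as stated.

x + 2*y + 2*z - 2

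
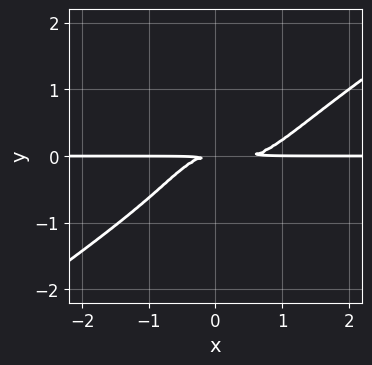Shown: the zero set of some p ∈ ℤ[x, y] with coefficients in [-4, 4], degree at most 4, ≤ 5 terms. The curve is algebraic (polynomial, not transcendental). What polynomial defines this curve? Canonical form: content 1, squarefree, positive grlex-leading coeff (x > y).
1. The degree is 4 — a generic line meets the curve in up to 4 points.
2. From the axis intercepts and sections: every point of the x-axis in the box is on the curve.
3. Together with the visible shape, these determine p as stated.

2*x^3*y - 2*x^2*y^2 - 2*y^4 - x^2*y - 2*y^2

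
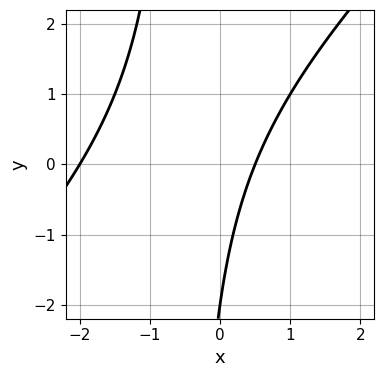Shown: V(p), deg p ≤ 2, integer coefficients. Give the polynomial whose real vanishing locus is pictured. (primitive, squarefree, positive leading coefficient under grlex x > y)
2*x^2 - 2*x*y + 3*x - y - 2

1. Degree: a generic line meets the curve in up to 2 points, so deg p = 2.
2. Against the integer gridlines: it crosses the y-axis at the gridline y = -2; it crosses the x-axis at the gridline x = -2.
3. Putting this together gives p.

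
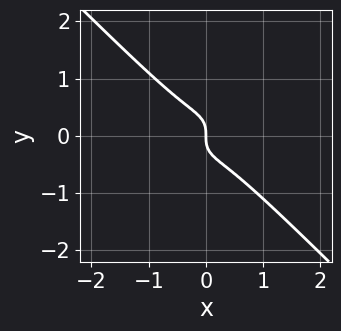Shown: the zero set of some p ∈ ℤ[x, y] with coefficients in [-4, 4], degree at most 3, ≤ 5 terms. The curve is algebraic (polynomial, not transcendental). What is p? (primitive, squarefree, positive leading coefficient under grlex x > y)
First, deg p = 3. A generic line meets the curve in up to 3 points.
Then, checking where it meets the axes: it crosses the y-axis at the gridline y = 0; it crosses the x-axis at the gridline x = 0.
Finally, putting this together gives p.

3*x^3 + 3*y^3 + x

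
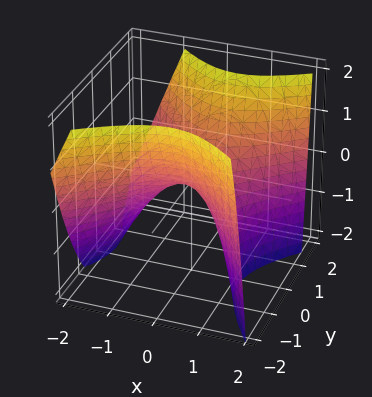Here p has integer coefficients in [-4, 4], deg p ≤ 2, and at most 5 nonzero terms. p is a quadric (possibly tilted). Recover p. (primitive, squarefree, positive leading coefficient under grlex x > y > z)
3*x^2 - x*y - x*z - 3*y^2 + 3*z

(a) The degree is 2 — a generic line meets the surface in up to 2 points.
(b) Against the integer gridlines: it crosses the z-axis at the gridline z = 0; one x-axis crossing is at x = 0; it crosses the y-axis at the gridline y = 0.
(c) These observations pin down the coefficients.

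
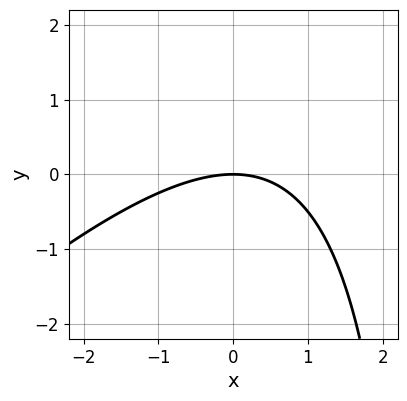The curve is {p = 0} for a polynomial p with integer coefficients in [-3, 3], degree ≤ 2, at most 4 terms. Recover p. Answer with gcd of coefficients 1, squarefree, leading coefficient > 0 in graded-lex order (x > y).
x^2 - x*y + 3*y

Degree: no degree-1 curve has this shape, so deg p = 2.
Observable constraints: it crosses the x-axis at the gridline x = 0; it crosses the y-axis at the gridline y = 0.
Putting this together gives p.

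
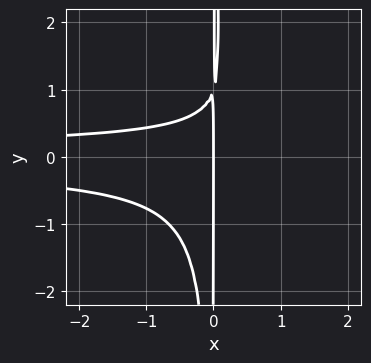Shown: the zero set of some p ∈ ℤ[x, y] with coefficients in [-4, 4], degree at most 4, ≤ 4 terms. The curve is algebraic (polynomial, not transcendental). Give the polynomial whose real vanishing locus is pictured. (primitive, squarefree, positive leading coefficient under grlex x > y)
3*x^2*y^2 - x*y + x

deg p = 4. A generic line meets the curve in up to 4 points.
From the axis intercepts and sections: the visible y-axis segment lies entirely on the curve; it meets the x-axis at x = 0 (among the integer gridlines).
Fitting integer coefficients to these (and the overall shape) gives p.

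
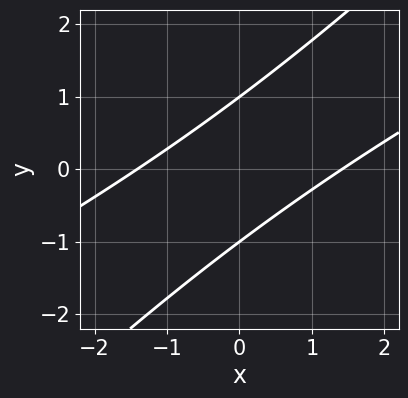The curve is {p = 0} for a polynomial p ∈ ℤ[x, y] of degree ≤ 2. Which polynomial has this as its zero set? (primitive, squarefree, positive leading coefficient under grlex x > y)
x^2 - 3*x*y + 2*y^2 - 2

deg p = 2. No degree-1 curve has this shape.
From the axis intercepts and sections: among the integer gridlines, it crosses the y-axis at y ∈ {-1, 1}.
Putting this together gives p.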